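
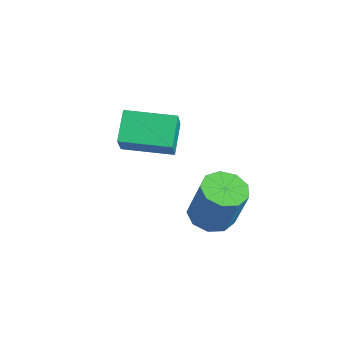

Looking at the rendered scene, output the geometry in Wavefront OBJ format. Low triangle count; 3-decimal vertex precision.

v -4.801 -2.601 2.612
v -3.941 -3.081 3.743
v -3.867 -1.16 2.515
v -3.008 -1.64 3.646
v -4.052 -3.14 1.814
v -3.193 -3.62 2.945
v -3.119 -1.699 1.717
v -2.259 -2.179 2.848
v -0.936 -1.483 0.361
v -0.307 -1.906 0.175
v 0.284 -1.74 1.793
v -0.344 -1.317 1.979
v -0.212 -1.389 0.087
v 0.38 -1.223 1.704
v -0.454 -0.916 0.127
v 0.137 -0.75 1.744
v -0.922 -0.708 0.277
v -0.331 -0.542 1.894
v -1.397 -0.863 0.466
v -0.805 -0.697 2.084
v -1.655 -1.308 0.606
v -1.064 -1.142 2.224
v -1.577 -1.835 0.632
v -0.986 -1.669 2.249
v -1.199 -2.197 0.531
v -0.607 -2.031 2.148
v -0.697 -2.226 0.35
v -0.106 -2.06 1.968
f 2 4 1
f 5 2 1
f 1 4 3
f 3 5 1
f 2 8 4
f 6 2 5
f 6 8 2
f 4 8 3
f 7 5 3
f 3 8 7
f 7 6 5
f 8 6 7
f 10 9 13
f 10 13 11
f 11 13 14
f 11 14 12
f 13 9 15
f 13 15 14
f 14 15 16
f 14 16 12
f 15 9 17
f 15 17 16
f 16 17 18
f 16 18 12
f 17 9 19
f 17 19 18
f 18 19 20
f 18 20 12
f 19 9 21
f 19 21 20
f 20 21 22
f 20 22 12
f 21 9 23
f 21 23 22
f 22 23 24
f 22 24 12
f 23 9 25
f 23 25 24
f 24 25 26
f 24 26 12
f 25 9 27
f 25 27 26
f 26 27 28
f 26 28 12
f 27 9 10
f 27 10 28
f 28 10 11
f 28 11 12



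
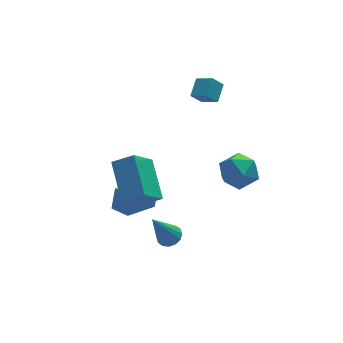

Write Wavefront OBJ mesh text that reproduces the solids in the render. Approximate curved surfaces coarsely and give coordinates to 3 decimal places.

v -3.266 -2.718 2.082
v -3.134 -0.872 3.136
v -2.224 -2.065 0.808
v -2.092 -0.219 1.863
v -2.348 -3.101 2.637
v -2.216 -1.255 3.692
v -1.306 -2.448 1.364
v -1.174 -0.602 2.418
v 3.333 0.411 0.521
v 3.998 -0.08 -0.146
v 2.102 -0.72 0.126
v 2.767 -1.211 -0.541
v 2.933 -1.26 0.507
v 3.694 -0.561 0.751
v 2.406 -0.239 -0.771
v 3.167 0.46 -0.527
v 3.425 -0.482 -0.944
v 3.751 -1.113 -0.155
v 2.349 0.313 0.135
v 2.675 -0.318 0.924
v -1.058 -2.6 -1.36
v -0.633 -2.247 -1.102
v -1.942 -2.88 0.48
v -0.865 -2.049 -1.183
v -1.149 -1.998 -1.312
v -1.409 -2.109 -1.453
v -1.574 -2.351 -1.57
v -1.602 -2.66 -1.63
v -1.483 -2.953 -1.618
v -1.251 -3.151 -1.537
v -0.967 -3.201 -1.408
v -0.708 -3.09 -1.266
v -0.542 -2.848 -1.15
v -0.515 -2.539 -1.089
v -2.056 0.377 -2.486
v -1.763 0.708 -1.36
v -2.564 1.241 -2.608
v -2.272 1.573 -1.482
v -0.488 1.207 -3.138
v -0.196 1.539 -2.012
v -0.997 2.072 -3.26
v -0.704 2.403 -2.134
v 2.133 3.687 2.258
v 2.682 4.433 2.754
v 2.694 3.698 1.62
v 3.243 4.444 2.115
v 2.677 2.976 2.725
v 3.226 3.722 3.22
v 3.238 2.987 2.086
v 3.787 3.733 2.582
f 2 4 1
f 5 2 1
f 1 4 3
f 3 5 1
f 2 8 4
f 6 2 5
f 6 8 2
f 4 8 3
f 7 5 3
f 3 8 7
f 7 6 5
f 8 6 7
f 9 20 14
f 9 14 10
f 9 10 16
f 9 16 19
f 9 19 20
f 10 14 18
f 14 20 13
f 20 19 11
f 19 16 15
f 16 10 17
f 12 18 13
f 12 13 11
f 12 11 15
f 12 15 17
f 12 17 18
f 13 18 14
f 11 13 20
f 15 11 19
f 17 15 16
f 18 17 10
f 22 21 24
f 22 24 23
f 24 21 25
f 24 25 23
f 25 21 26
f 25 26 23
f 26 21 27
f 26 27 23
f 27 21 28
f 27 28 23
f 28 21 29
f 28 29 23
f 29 21 30
f 29 30 23
f 30 21 31
f 30 31 23
f 31 21 32
f 31 32 23
f 32 21 33
f 32 33 23
f 33 21 34
f 33 34 23
f 34 21 22
f 34 22 23
f 36 38 35
f 39 36 35
f 35 38 37
f 37 39 35
f 36 42 38
f 40 36 39
f 40 42 36
f 38 42 37
f 41 39 37
f 37 42 41
f 41 40 39
f 42 40 41
f 44 46 43
f 47 44 43
f 43 46 45
f 45 47 43
f 44 50 46
f 48 44 47
f 48 50 44
f 46 50 45
f 49 47 45
f 45 50 49
f 49 48 47
f 50 48 49



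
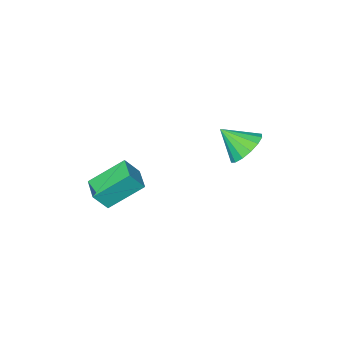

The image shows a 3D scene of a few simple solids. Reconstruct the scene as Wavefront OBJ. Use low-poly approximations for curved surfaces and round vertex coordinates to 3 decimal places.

v -3.509 2.324 2.912
v -2.978 1.904 2.123
v -2.751 1.336 3.948
v -2.675 2.315 2.292
v -2.594 2.728 2.628
v -2.76 3.033 3.039
v -3.125 3.148 3.417
v -3.594 3.042 3.659
v -4.04 2.744 3.702
v -4.344 2.333 3.532
v -4.424 1.92 3.197
v -4.259 1.615 2.785
v -3.893 1.5 2.407
v -3.424 1.606 2.165
v 0.403 -0.448 1.264
v 1.04 -0.694 2.19
v 0.907 0.728 1.23
v 1.544 0.482 2.156
v 1.936 -1.142 0.024
v 2.573 -1.388 0.95
v 2.44 0.034 -0.01
v 3.077 -0.212 0.916
f 2 1 4
f 2 4 3
f 4 1 5
f 4 5 3
f 5 1 6
f 5 6 3
f 6 1 7
f 6 7 3
f 7 1 8
f 7 8 3
f 8 1 9
f 8 9 3
f 9 1 10
f 9 10 3
f 10 1 11
f 10 11 3
f 11 1 12
f 11 12 3
f 12 1 13
f 12 13 3
f 13 1 14
f 13 14 3
f 14 1 2
f 14 2 3
f 16 18 15
f 19 16 15
f 15 18 17
f 17 19 15
f 16 22 18
f 20 16 19
f 20 22 16
f 18 22 17
f 21 19 17
f 17 22 21
f 21 20 19
f 22 20 21



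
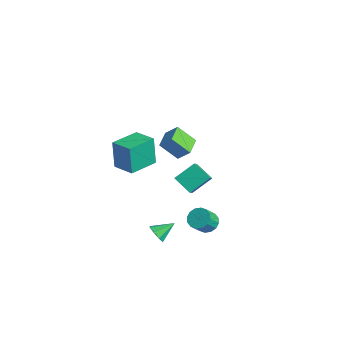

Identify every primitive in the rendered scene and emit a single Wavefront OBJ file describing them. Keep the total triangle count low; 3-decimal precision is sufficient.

v 2.535 -0.609 2.172
v 3.197 -1.141 2.839
v 2.631 0.504 2.965
v 3.292 -0.028 3.632
v 3.488 -0.232 1.528
v 4.149 -0.764 2.195
v 3.583 0.881 2.321
v 4.245 0.349 2.988
v 2.632 -1.922 -1.795
v 2.829 -1.644 -2.324
v 2.768 -0.898 -1.205
v 2.352 -1.613 -2.267
v 2.038 -1.764 -1.933
v 2.073 -2.007 -1.518
v 2.435 -2.201 -1.266
v 2.913 -2.231 -1.323
v 3.226 -2.08 -1.657
v 3.192 -1.837 -2.072
v -3.514 -1.2 -0.735
v -3.761 -1.181 1.108
v -4.014 0.558 -0.82
v -4.261 0.578 1.023
v -2.199 -0.818 -0.563
v -2.446 -0.798 1.28
v -2.699 0.941 -0.648
v -2.946 0.96 1.195
v -4.803 2.699 -0.146
v -4.221 3.163 0.58
v -4.173 3.531 -1.182
v -3.591 3.995 -0.456
v -3.909 1.825 -0.304
v -3.327 2.289 0.422
v -3.279 2.657 -1.34
v -2.697 3.121 -0.614
v 2.778 1.079 -1.916
v 3.167 0.711 -2.35
v 3.431 0.033 -1.539
v 3.042 0.401 -1.104
v 3.387 0.958 -2.216
v 3.652 0.279 -1.405
v 3.444 1.237 -2.001
v 3.709 0.559 -1.19
v 3.322 1.474 -1.763
v 3.587 0.796 -0.952
v 3.055 1.605 -1.566
v 3.32 0.927 -0.755
v 2.713 1.596 -1.463
v 2.978 0.917 -0.651
v 2.389 1.447 -1.481
v 2.653 0.769 -0.67
v 2.168 1.201 -1.615
v 2.433 0.522 -0.804
v 2.111 0.921 -1.83
v 2.376 0.243 -1.019
v 2.233 0.684 -2.068
v 2.498 0.006 -1.257
v 2.5 0.553 -2.265
v 2.765 -0.125 -1.454
v 2.842 0.563 -2.369
v 3.107 -0.116 -1.557
f 2 4 1
f 5 2 1
f 1 4 3
f 3 5 1
f 2 8 4
f 6 2 5
f 6 8 2
f 4 8 3
f 7 5 3
f 3 8 7
f 7 6 5
f 8 6 7
f 10 9 12
f 10 12 11
f 12 9 13
f 12 13 11
f 13 9 14
f 13 14 11
f 14 9 15
f 14 15 11
f 15 9 16
f 15 16 11
f 16 9 17
f 16 17 11
f 17 9 18
f 17 18 11
f 18 9 10
f 18 10 11
f 20 22 19
f 23 20 19
f 19 22 21
f 21 23 19
f 20 26 22
f 24 20 23
f 24 26 20
f 22 26 21
f 25 23 21
f 21 26 25
f 25 24 23
f 26 24 25
f 28 30 27
f 31 28 27
f 27 30 29
f 29 31 27
f 28 34 30
f 32 28 31
f 32 34 28
f 30 34 29
f 33 31 29
f 29 34 33
f 33 32 31
f 34 32 33
f 36 35 39
f 36 39 37
f 37 39 40
f 37 40 38
f 39 35 41
f 39 41 40
f 40 41 42
f 40 42 38
f 41 35 43
f 41 43 42
f 42 43 44
f 42 44 38
f 43 35 45
f 43 45 44
f 44 45 46
f 44 46 38
f 45 35 47
f 45 47 46
f 46 47 48
f 46 48 38
f 47 35 49
f 47 49 48
f 48 49 50
f 48 50 38
f 49 35 51
f 49 51 50
f 50 51 52
f 50 52 38
f 51 35 53
f 51 53 52
f 52 53 54
f 52 54 38
f 53 35 55
f 53 55 54
f 54 55 56
f 54 56 38
f 55 35 57
f 55 57 56
f 56 57 58
f 56 58 38
f 57 35 59
f 57 59 58
f 58 59 60
f 58 60 38
f 59 35 36
f 59 36 60
f 60 36 37
f 60 37 38



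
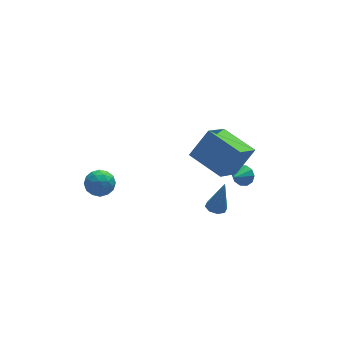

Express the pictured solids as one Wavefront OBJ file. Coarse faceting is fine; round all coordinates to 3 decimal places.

v 0.381 -2.36 0.607
v 1.471 -2.066 1.957
v 1.581 -1.27 -0.598
v 2.671 -0.976 0.752
v 1.429 -4.044 0.128
v 2.519 -3.75 1.478
v 2.629 -2.954 -1.077
v 3.719 -2.66 0.273
v -3.881 1.406 -3.459
v -3.09 1.666 -3.634
v -3.53 0.114 -3.786
v -2.739 0.374 -3.961
v -3.018 0.375 -3.157
v -3.235 1.173 -2.955
v -3.385 0.607 -4.465
v -3.602 1.405 -4.263
v -2.783 1.172 -4.257
v -2.556 1.029 -3.448
v -4.064 0.751 -3.972
v -3.837 0.608 -3.163
v -3.516 1.649 -3.518
v -3.104 0.131 -3.902
v -3.268 0.131 -3.429
v -2.803 0.284 -3.533
v -3.602 1.36 -3.118
v -3.137 1.513 -3.222
v -3.095 0.754 -2.941
v -3.483 0.267 -4.198
v -3.018 0.42 -4.302
v -3.817 1.496 -3.887
v -3.352 1.649 -3.991
v -3.525 1.026 -4.479
v -2.871 1.512 -3.987
v -2.664 0.752 -4.179
v -3.044 0.889 -4.475
v -3.172 1.358 -4.356
v -2.737 1.427 -3.512
v -2.531 0.668 -3.704
v -2.695 0.669 -3.231
v -2.823 1.138 -3.112
v -2.557 1.137 -3.877
v -4.089 1.112 -3.716
v -3.883 0.353 -3.908
v -3.797 0.642 -4.308
v -3.925 1.111 -4.189
v -3.956 1.028 -3.241
v -3.749 0.268 -3.433
v -3.448 0.422 -3.064
v -3.576 0.891 -2.945
v -4.063 0.643 -3.543
v 1.957 -1.995 -4.621
v 2.263 -2.483 -4.691
v 2.423 -1.965 -2.799
v 2.507 -2.118 -4.759
v 2.429 -1.682 -4.746
v 2.075 -1.428 -4.66
v 1.652 -1.507 -4.551
v 1.408 -1.872 -4.482
v 1.486 -2.309 -4.495
v 1.84 -2.562 -4.581
v 3.815 -0.84 -3.623
v 4.253 -0.932 -3.165
v 3.085 -1.4 -3.037
v 4.06 -0.596 -3.084
v 3.774 -0.354 -3.209
v 3.503 -0.297 -3.492
v 3.352 -0.448 -3.825
v 3.377 -0.749 -4.081
v 3.57 -1.084 -4.161
v 3.856 -1.327 -4.036
v 4.127 -1.384 -3.753
v 4.278 -1.233 -3.421
f 2 4 1
f 5 2 1
f 1 4 3
f 3 5 1
f 2 8 4
f 6 2 5
f 6 8 2
f 4 8 3
f 7 5 3
f 3 8 7
f 7 6 5
f 8 6 7
f 9 46 25
f 46 20 49
f 25 49 14
f 46 49 25
f 9 25 21
f 25 14 26
f 21 26 10
f 25 26 21
f 9 21 30
f 21 10 31
f 30 31 16
f 21 31 30
f 9 30 42
f 30 16 45
f 42 45 19
f 30 45 42
f 9 42 46
f 42 19 50
f 46 50 20
f 42 50 46
f 10 26 37
f 26 14 40
f 37 40 18
f 26 40 37
f 14 49 27
f 49 20 48
f 27 48 13
f 49 48 27
f 20 50 47
f 50 19 43
f 47 43 11
f 50 43 47
f 19 45 44
f 45 16 32
f 44 32 15
f 45 32 44
f 16 31 36
f 31 10 33
f 36 33 17
f 31 33 36
f 12 38 24
f 38 18 39
f 24 39 13
f 38 39 24
f 12 24 22
f 24 13 23
f 22 23 11
f 24 23 22
f 12 22 29
f 22 11 28
f 29 28 15
f 22 28 29
f 12 29 34
f 29 15 35
f 34 35 17
f 29 35 34
f 12 34 38
f 34 17 41
f 38 41 18
f 34 41 38
f 13 39 27
f 39 18 40
f 27 40 14
f 39 40 27
f 11 23 47
f 23 13 48
f 47 48 20
f 23 48 47
f 15 28 44
f 28 11 43
f 44 43 19
f 28 43 44
f 17 35 36
f 35 15 32
f 36 32 16
f 35 32 36
f 18 41 37
f 41 17 33
f 37 33 10
f 41 33 37
f 52 51 54
f 52 54 53
f 54 51 55
f 54 55 53
f 55 51 56
f 55 56 53
f 56 51 57
f 56 57 53
f 57 51 58
f 57 58 53
f 58 51 59
f 58 59 53
f 59 51 60
f 59 60 53
f 60 51 52
f 60 52 53
f 62 61 64
f 62 64 63
f 64 61 65
f 64 65 63
f 65 61 66
f 65 66 63
f 66 61 67
f 66 67 63
f 67 61 68
f 67 68 63
f 68 61 69
f 68 69 63
f 69 61 70
f 69 70 63
f 70 61 71
f 70 71 63
f 71 61 72
f 71 72 63
f 72 61 62
f 72 62 63



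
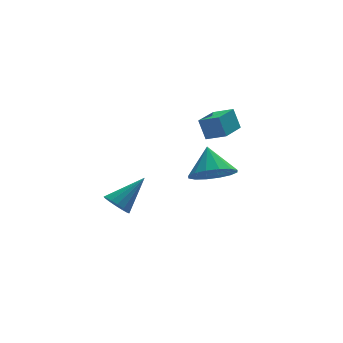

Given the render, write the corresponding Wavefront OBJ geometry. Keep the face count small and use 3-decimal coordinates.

v -0.916 -0.42 2.084
v -1.104 -0.088 2.997
v 0.077 0.542 1.938
v -0.111 0.874 2.852
v -0.289 -1.014 2.428
v -0.477 -0.682 3.342
v 0.704 -0.052 2.283
v 0.516 0.28 3.196
v -3.593 2.789 -2.864
v -3.255 3.089 -3.372
v -2.227 3.191 -1.716
v -3.45 3.345 -3.229
v -3.684 3.451 -2.988
v -3.893 3.381 -2.714
v -4.022 3.151 -2.48
v -4.036 2.825 -2.35
v -3.932 2.489 -2.357
v -3.736 2.233 -2.5
v -3.503 2.127 -2.74
v -3.293 2.197 -3.014
v -3.164 2.427 -3.248
v -3.15 2.753 -3.379
v -0.777 -0.866 0.309
v 0.23 -0.937 0.266
v -0.663 0.086 1.371
v 0.107 -0.552 -0.066
v -0.252 -0.251 -0.297
v -0.752 -0.115 -0.366
v -1.259 -0.18 -0.254
v -1.636 -0.428 0.009
v -1.783 -0.794 0.353
v -1.661 -1.179 0.684
v -1.301 -1.48 0.916
v -0.801 -1.616 0.984
v -0.294 -1.552 0.872
v 0.083 -1.303 0.609
f 2 4 1
f 5 2 1
f 1 4 3
f 3 5 1
f 2 8 4
f 6 2 5
f 6 8 2
f 4 8 3
f 7 5 3
f 3 8 7
f 7 6 5
f 8 6 7
f 10 9 12
f 10 12 11
f 12 9 13
f 12 13 11
f 13 9 14
f 13 14 11
f 14 9 15
f 14 15 11
f 15 9 16
f 15 16 11
f 16 9 17
f 16 17 11
f 17 9 18
f 17 18 11
f 18 9 19
f 18 19 11
f 19 9 20
f 19 20 11
f 20 9 21
f 20 21 11
f 21 9 22
f 21 22 11
f 22 9 10
f 22 10 11
f 24 23 26
f 24 26 25
f 26 23 27
f 26 27 25
f 27 23 28
f 27 28 25
f 28 23 29
f 28 29 25
f 29 23 30
f 29 30 25
f 30 23 31
f 30 31 25
f 31 23 32
f 31 32 25
f 32 23 33
f 32 33 25
f 33 23 34
f 33 34 25
f 34 23 35
f 34 35 25
f 35 23 36
f 35 36 25
f 36 23 24
f 36 24 25



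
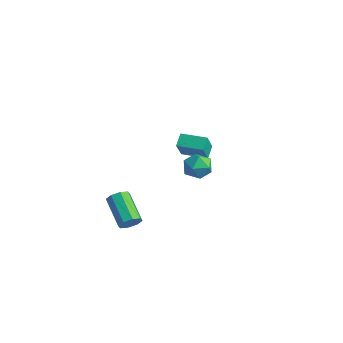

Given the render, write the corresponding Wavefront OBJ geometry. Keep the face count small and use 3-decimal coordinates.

v 3.162 -0.55 2.979
v 3.747 -0.489 3.652
v 3.413 -1.971 2.888
v 3.998 -1.91 3.561
v 3.125 -1.793 3.716
v 2.97 -0.915 3.771
v 4.19 -1.545 2.769
v 4.035 -0.667 2.824
v 4.382 -1.104 3.522
v 3.724 -1.258 4.107
v 3.436 -1.202 2.433
v 2.778 -1.356 3.018
v -2.848 2.741 -0.785
v -2.313 1.955 0.514
v -3.255 3.371 -0.236
v -2.72 2.585 1.063
v -1.52 3.615 -0.803
v -0.985 2.829 0.496
v -1.927 4.245 -0.254
v -1.392 3.459 1.045
v 1.594 -4.184 -1.089
v 1.964 -3.783 -0.667
v 0.317 -3.375 0.391
v -0.054 -3.776 -0.031
v 1.766 -3.516 -1.078
v 0.119 -3.108 -0.019
v 1.467 -3.64 -1.495
v -0.18 -3.233 -0.437
v 1.242 -4.083 -1.675
v -0.405 -3.675 -0.616
v 1.223 -4.585 -1.511
v -0.424 -4.177 -0.453
v 1.421 -4.852 -1.101
v -0.226 -4.444 -0.042
v 1.72 -4.727 -0.683
v 0.073 -4.32 0.375
v 1.945 -4.285 -0.504
v 0.298 -3.877 0.555
f 1 12 6
f 1 6 2
f 1 2 8
f 1 8 11
f 1 11 12
f 2 6 10
f 6 12 5
f 12 11 3
f 11 8 7
f 8 2 9
f 4 10 5
f 4 5 3
f 4 3 7
f 4 7 9
f 4 9 10
f 5 10 6
f 3 5 12
f 7 3 11
f 9 7 8
f 10 9 2
f 14 16 13
f 17 14 13
f 13 16 15
f 15 17 13
f 14 20 16
f 18 14 17
f 18 20 14
f 16 20 15
f 19 17 15
f 15 20 19
f 19 18 17
f 20 18 19
f 22 21 25
f 22 25 23
f 23 25 26
f 23 26 24
f 25 21 27
f 25 27 26
f 26 27 28
f 26 28 24
f 27 21 29
f 27 29 28
f 28 29 30
f 28 30 24
f 29 21 31
f 29 31 30
f 30 31 32
f 30 32 24
f 31 21 33
f 31 33 32
f 32 33 34
f 32 34 24
f 33 21 35
f 33 35 34
f 34 35 36
f 34 36 24
f 35 21 37
f 35 37 36
f 36 37 38
f 36 38 24
f 37 21 22
f 37 22 38
f 38 22 23
f 38 23 24



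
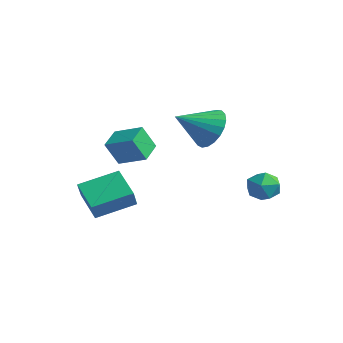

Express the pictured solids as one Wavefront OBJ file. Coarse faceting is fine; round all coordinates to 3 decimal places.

v -5.16 -1.657 -3.428
v -4.512 0.032 -2.848
v -3.754 -1.939 -4.181
v -3.105 -0.25 -3.601
v -4.775 -2.11 -2.539
v -4.126 -0.421 -1.959
v -3.368 -2.392 -3.292
v -2.72 -0.703 -2.712
v -4.061 0.037 -0.854
v -4.285 -0.505 0.295
v -2.888 0.597 -0.361
v -3.112 0.054 0.788
v -3.468 -0.914 -1.188
v -3.692 -1.457 -0.039
v -2.295 -0.355 -0.695
v -2.519 -0.897 0.454
v -1.12 2.073 0.833
v -0.252 1.57 0.461
v -1.6 0.587 1.727
v -0.101 1.748 0.84
v -0.125 1.983 1.217
v -0.322 2.233 1.528
v -0.656 2.456 1.719
v -1.071 2.612 1.756
v -1.494 2.676 1.635
v -1.853 2.635 1.374
v -2.084 2.497 1.02
v -2.149 2.286 0.634
v -2.036 2.038 0.282
v -1.765 1.797 0.026
v -1.382 1.603 -0.091
v -0.953 1.49 -0.048
v -0.554 1.479 0.147
v 1.416 3.681 -2.445
v 1.75 3.373 -1.737
v 0.35 2.847 -2.303
v 0.684 2.539 -1.595
v 0.396 3.329 -1.615
v 1.054 3.845 -1.703
v 1.046 2.375 -2.337
v 1.704 2.891 -2.425
v 1.522 2.567 -1.67
v 1.12 3.156 -1.224
v 0.98 3.064 -2.816
v 0.578 3.653 -2.37
f 2 4 1
f 5 2 1
f 1 4 3
f 3 5 1
f 2 8 4
f 6 2 5
f 6 8 2
f 4 8 3
f 7 5 3
f 3 8 7
f 7 6 5
f 8 6 7
f 10 12 9
f 13 10 9
f 9 12 11
f 11 13 9
f 10 16 12
f 14 10 13
f 14 16 10
f 12 16 11
f 15 13 11
f 11 16 15
f 15 14 13
f 16 14 15
f 18 17 20
f 18 20 19
f 20 17 21
f 20 21 19
f 21 17 22
f 21 22 19
f 22 17 23
f 22 23 19
f 23 17 24
f 23 24 19
f 24 17 25
f 24 25 19
f 25 17 26
f 25 26 19
f 26 17 27
f 26 27 19
f 27 17 28
f 27 28 19
f 28 17 29
f 28 29 19
f 29 17 30
f 29 30 19
f 30 17 31
f 30 31 19
f 31 17 32
f 31 32 19
f 32 17 33
f 32 33 19
f 33 17 18
f 33 18 19
f 34 45 39
f 34 39 35
f 34 35 41
f 34 41 44
f 34 44 45
f 35 39 43
f 39 45 38
f 45 44 36
f 44 41 40
f 41 35 42
f 37 43 38
f 37 38 36
f 37 36 40
f 37 40 42
f 37 42 43
f 38 43 39
f 36 38 45
f 40 36 44
f 42 40 41
f 43 42 35



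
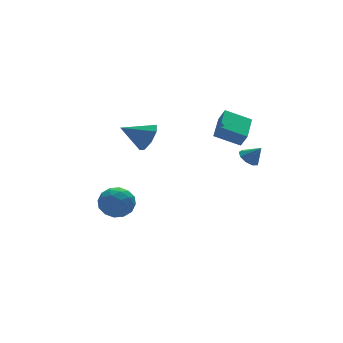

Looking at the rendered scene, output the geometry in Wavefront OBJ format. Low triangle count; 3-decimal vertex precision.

v 3.386 -3.094 1.845
v 3.669 -3.534 1.441
v 3.874 -3.526 2.655
v 3.93 -3.167 1.478
v 3.937 -2.767 1.687
v 3.686 -2.52 1.969
v 3.295 -2.542 2.193
v 2.946 -2.822 2.254
v 2.803 -3.23 2.123
v 2.933 -3.574 1.862
v 3.275 -3.694 1.593
v 0.498 2.86 1.406
v 1.044 3.514 1.929
v -0.918 3.38 2.234
v 0.773 3.812 1.278
v 0.341 3.553 0.702
v 0 2.887 0.539
v -0.049 2.205 0.883
v 0.222 1.907 1.534
v 0.654 2.167 2.11
v 0.995 2.832 2.273
v -2.443 3.127 -2.911
v -1.575 3.408 -2.29
v -1.385 2.112 -3.93
v -0.517 2.393 -3.309
v -1.309 1.747 -2.891
v -1.963 2.375 -2.261
v -0.997 3.145 -3.959
v -1.651 3.773 -3.329
v -0.681 3.419 -2.937
v -0.874 2.555 -2.277
v -2.086 2.965 -3.943
v -2.279 2.101 -3.283
v -2.102 3.357 -2.511
v -0.858 2.163 -3.709
v -1.324 1.784 -3.463
v -0.813 1.949 -3.098
v -2.33 2.75 -2.494
v -1.82 2.915 -2.129
v -1.664 1.939 -2.482
v -1.14 2.605 -4.091
v -0.63 2.77 -3.726
v -2.147 3.571 -3.122
v -1.636 3.736 -2.757
v -1.296 3.581 -3.738
v -1.066 3.529 -2.526
v -0.444 2.931 -3.125
v -0.726 3.374 -3.507
v -1.111 3.743 -3.137
v -1.18 3.021 -2.138
v -0.558 2.424 -2.737
v -1.024 2.045 -2.492
v -1.408 2.414 -2.121
v -0.654 3.027 -2.519
v -2.402 3.096 -3.483
v -1.78 2.499 -4.082
v -1.552 3.106 -4.099
v -1.936 3.475 -3.728
v -2.516 2.589 -3.095
v -1.894 1.991 -3.694
v -1.849 1.777 -3.083
v -2.234 2.146 -2.713
v -2.306 2.493 -3.701
v 1.548 -2.618 3.653
v 1.739 -2.96 4.396
v 2.63 -1.157 4.049
v 2.821 -1.5 4.791
v 2.759 -3.34 3.009
v 2.95 -3.683 3.751
v 3.841 -1.88 3.404
v 4.032 -2.222 4.147
f 2 1 4
f 2 4 3
f 4 1 5
f 4 5 3
f 5 1 6
f 5 6 3
f 6 1 7
f 6 7 3
f 7 1 8
f 7 8 3
f 8 1 9
f 8 9 3
f 9 1 10
f 9 10 3
f 10 1 11
f 10 11 3
f 11 1 2
f 11 2 3
f 13 12 15
f 13 15 14
f 15 12 16
f 15 16 14
f 16 12 17
f 16 17 14
f 17 12 18
f 17 18 14
f 18 12 19
f 18 19 14
f 19 12 20
f 19 20 14
f 20 12 21
f 20 21 14
f 21 12 13
f 21 13 14
f 22 59 38
f 59 33 62
f 38 62 27
f 59 62 38
f 22 38 34
f 38 27 39
f 34 39 23
f 38 39 34
f 22 34 43
f 34 23 44
f 43 44 29
f 34 44 43
f 22 43 55
f 43 29 58
f 55 58 32
f 43 58 55
f 22 55 59
f 55 32 63
f 59 63 33
f 55 63 59
f 23 39 50
f 39 27 53
f 50 53 31
f 39 53 50
f 27 62 40
f 62 33 61
f 40 61 26
f 62 61 40
f 33 63 60
f 63 32 56
f 60 56 24
f 63 56 60
f 32 58 57
f 58 29 45
f 57 45 28
f 58 45 57
f 29 44 49
f 44 23 46
f 49 46 30
f 44 46 49
f 25 51 37
f 51 31 52
f 37 52 26
f 51 52 37
f 25 37 35
f 37 26 36
f 35 36 24
f 37 36 35
f 25 35 42
f 35 24 41
f 42 41 28
f 35 41 42
f 25 42 47
f 42 28 48
f 47 48 30
f 42 48 47
f 25 47 51
f 47 30 54
f 51 54 31
f 47 54 51
f 26 52 40
f 52 31 53
f 40 53 27
f 52 53 40
f 24 36 60
f 36 26 61
f 60 61 33
f 36 61 60
f 28 41 57
f 41 24 56
f 57 56 32
f 41 56 57
f 30 48 49
f 48 28 45
f 49 45 29
f 48 45 49
f 31 54 50
f 54 30 46
f 50 46 23
f 54 46 50
f 65 67 64
f 68 65 64
f 64 67 66
f 66 68 64
f 65 71 67
f 69 65 68
f 69 71 65
f 67 71 66
f 70 68 66
f 66 71 70
f 70 69 68
f 71 69 70



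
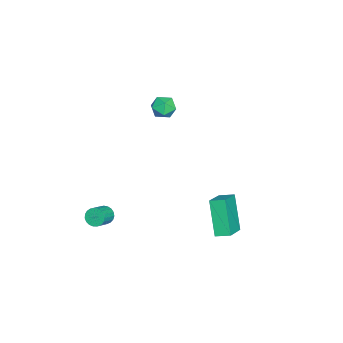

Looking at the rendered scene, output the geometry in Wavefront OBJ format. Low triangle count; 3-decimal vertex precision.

v -4.202 -0.114 -0.415
v -3.534 -0.231 -0.776
v -3.906 -0.989 0.416
v -3.238 -1.106 0.055
v -3.359 -0.45 0.434
v -3.542 0.091 -0.079
v -3.898 -1.311 -0.281
v -4.081 -0.77 -0.794
v -3.347 -0.971 -0.693
v -3.014 -0.439 -0.251
v -4.426 -0.781 -0.109
v -4.093 -0.249 0.333
v 2.669 -2.211 -3.801
v 2.948 -2.234 -4.274
v 3.81 -2.492 -3.752
v 3.531 -2.469 -3.279
v 2.977 -2.016 -4.213
v 3.839 -2.273 -3.691
v 2.952 -1.831 -4.08
v 3.814 -2.089 -3.559
v 2.878 -1.712 -3.899
v 3.74 -1.97 -3.378
v 2.768 -1.679 -3.701
v 3.63 -1.937 -3.18
v 2.641 -1.739 -3.521
v 3.503 -1.996 -2.999
v 2.519 -1.88 -3.388
v 3.381 -2.137 -2.867
v 2.422 -2.078 -3.327
v 3.285 -2.336 -2.806
v 2.369 -2.299 -3.348
v 3.231 -2.557 -2.827
v 2.367 -2.506 -3.447
v 3.229 -2.763 -2.926
v 2.418 -2.661 -3.608
v 3.28 -2.918 -3.086
v 2.512 -2.738 -3.801
v 3.374 -2.996 -3.28
v 2.633 -2.725 -3.995
v 3.495 -2.982 -3.473
v 2.76 -2.622 -4.155
v 3.622 -2.88 -3.633
v 2.872 -2.449 -4.253
v 3.734 -2.706 -3.732
v 2.57 3.8 -3.991
v 1.559 3.315 -2.216
v 2.576 4.58 -3.774
v 1.566 4.095 -1.998
v 3.954 3.585 -3.262
v 2.944 3.1 -1.486
v 3.961 4.365 -3.044
v 2.95 3.88 -1.269
f 1 12 6
f 1 6 2
f 1 2 8
f 1 8 11
f 1 11 12
f 2 6 10
f 6 12 5
f 12 11 3
f 11 8 7
f 8 2 9
f 4 10 5
f 4 5 3
f 4 3 7
f 4 7 9
f 4 9 10
f 5 10 6
f 3 5 12
f 7 3 11
f 9 7 8
f 10 9 2
f 14 13 17
f 14 17 15
f 15 17 18
f 15 18 16
f 17 13 19
f 17 19 18
f 18 19 20
f 18 20 16
f 19 13 21
f 19 21 20
f 20 21 22
f 20 22 16
f 21 13 23
f 21 23 22
f 22 23 24
f 22 24 16
f 23 13 25
f 23 25 24
f 24 25 26
f 24 26 16
f 25 13 27
f 25 27 26
f 26 27 28
f 26 28 16
f 27 13 29
f 27 29 28
f 28 29 30
f 28 30 16
f 29 13 31
f 29 31 30
f 30 31 32
f 30 32 16
f 31 13 33
f 31 33 32
f 32 33 34
f 32 34 16
f 33 13 35
f 33 35 34
f 34 35 36
f 34 36 16
f 35 13 37
f 35 37 36
f 36 37 38
f 36 38 16
f 37 13 39
f 37 39 38
f 38 39 40
f 38 40 16
f 39 13 41
f 39 41 40
f 40 41 42
f 40 42 16
f 41 13 43
f 41 43 42
f 42 43 44
f 42 44 16
f 43 13 14
f 43 14 44
f 44 14 15
f 44 15 16
f 46 48 45
f 49 46 45
f 45 48 47
f 47 49 45
f 46 52 48
f 50 46 49
f 50 52 46
f 48 52 47
f 51 49 47
f 47 52 51
f 51 50 49
f 52 50 51



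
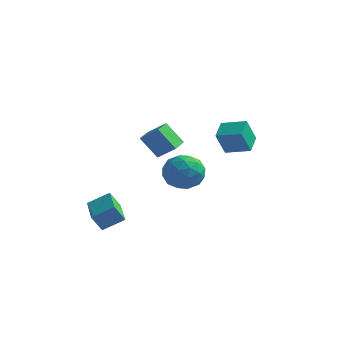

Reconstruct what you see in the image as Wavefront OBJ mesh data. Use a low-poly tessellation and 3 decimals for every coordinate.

v -2.281 -3.564 -1.823
v -2.641 -3.927 -0.963
v -3.582 -1.959 -1.69
v -3.941 -2.322 -0.83
v -1.419 -2.918 -1.19
v -1.778 -3.281 -0.33
v -2.719 -1.313 -1.057
v -3.079 -1.676 -0.197
v 2.081 0.258 2.774
v 1.918 -0.363 3.995
v 1.8 1.267 3.249
v 1.637 0.646 4.471
v 3.323 0.474 3.049
v 3.16 -0.147 4.271
v 3.042 1.483 3.525
v 2.879 0.862 4.746
v 0.212 -0.419 2.235
v 0.972 -0.206 1.478
v 0.428 -2.154 1.962
v 1.188 -1.941 1.205
v 1.394 -1.736 2.259
v 1.261 -0.664 2.428
v 0.139 -1.696 1.012
v 0.006 -0.624 1.181
v 0.927 -0.995 0.722
v 1.702 -1.02 1.493
v -0.302 -1.34 1.947
v 0.473 -1.365 2.718
v 0.573 -0.16 1.88
v 0.827 -2.2 1.56
v 0.948 -2.079 2.18
v 1.395 -1.954 1.734
v 0.743 -0.429 2.439
v 1.189 -0.304 1.993
v 1.437 -1.203 2.453
v 0.211 -2.056 1.447
v 0.657 -1.931 1.001
v 0.005 -0.406 1.706
v 0.452 -0.281 1.26
v -0.037 -1.157 0.987
v 0.993 -0.499 0.991
v 1.12 -1.518 0.831
v 0.504 -1.375 0.717
v 0.425 -0.745 0.816
v 1.449 -0.513 1.444
v 1.576 -1.533 1.284
v 1.697 -1.412 1.903
v 1.618 -0.782 2.002
v 1.422 -0.977 1
v -0.176 -0.827 2.156
v -0.049 -1.847 1.996
v -0.218 -1.578 1.438
v -0.297 -0.948 1.537
v 0.28 -0.842 2.609
v 0.407 -1.861 2.449
v 0.975 -1.615 2.624
v 0.896 -0.985 2.723
v -0.022 -1.383 2.44
v -3.113 2.708 0.799
v -3.983 2.462 2.009
v -3.338 3.854 0.871
v -4.208 3.608 2.08
v -2.152 2.852 1.52
v -3.022 2.606 2.729
v -2.377 3.998 1.591
v -3.247 3.752 2.801
f 2 4 1
f 5 2 1
f 1 4 3
f 3 5 1
f 2 8 4
f 6 2 5
f 6 8 2
f 4 8 3
f 7 5 3
f 3 8 7
f 7 6 5
f 8 6 7
f 10 12 9
f 13 10 9
f 9 12 11
f 11 13 9
f 10 16 12
f 14 10 13
f 14 16 10
f 12 16 11
f 15 13 11
f 11 16 15
f 15 14 13
f 16 14 15
f 17 54 33
f 54 28 57
f 33 57 22
f 54 57 33
f 17 33 29
f 33 22 34
f 29 34 18
f 33 34 29
f 17 29 38
f 29 18 39
f 38 39 24
f 29 39 38
f 17 38 50
f 38 24 53
f 50 53 27
f 38 53 50
f 17 50 54
f 50 27 58
f 54 58 28
f 50 58 54
f 18 34 45
f 34 22 48
f 45 48 26
f 34 48 45
f 22 57 35
f 57 28 56
f 35 56 21
f 57 56 35
f 28 58 55
f 58 27 51
f 55 51 19
f 58 51 55
f 27 53 52
f 53 24 40
f 52 40 23
f 53 40 52
f 24 39 44
f 39 18 41
f 44 41 25
f 39 41 44
f 20 46 32
f 46 26 47
f 32 47 21
f 46 47 32
f 20 32 30
f 32 21 31
f 30 31 19
f 32 31 30
f 20 30 37
f 30 19 36
f 37 36 23
f 30 36 37
f 20 37 42
f 37 23 43
f 42 43 25
f 37 43 42
f 20 42 46
f 42 25 49
f 46 49 26
f 42 49 46
f 21 47 35
f 47 26 48
f 35 48 22
f 47 48 35
f 19 31 55
f 31 21 56
f 55 56 28
f 31 56 55
f 23 36 52
f 36 19 51
f 52 51 27
f 36 51 52
f 25 43 44
f 43 23 40
f 44 40 24
f 43 40 44
f 26 49 45
f 49 25 41
f 45 41 18
f 49 41 45
f 60 62 59
f 63 60 59
f 59 62 61
f 61 63 59
f 60 66 62
f 64 60 63
f 64 66 60
f 62 66 61
f 65 63 61
f 61 66 65
f 65 64 63
f 66 64 65



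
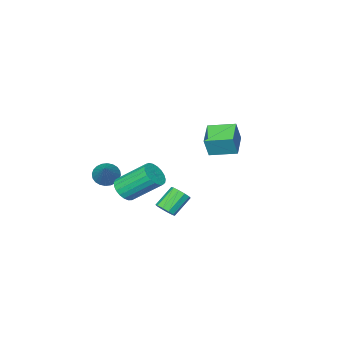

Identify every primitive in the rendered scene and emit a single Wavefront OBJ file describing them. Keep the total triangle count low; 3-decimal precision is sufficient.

v 2.993 0.295 -1.253
v 3.506 0.881 -1.479
v 2.559 2.25 -0.072
v 2.047 1.665 0.153
v 3.25 0.925 -1.694
v 2.303 2.295 -0.287
v 2.95 0.86 -1.832
v 2.003 2.23 -0.426
v 2.658 0.697 -1.871
v 1.711 2.067 -0.464
v 2.423 0.465 -1.803
v 1.476 1.835 -0.396
v 2.287 0.204 -1.64
v 1.341 1.574 -0.233
v 2.274 -0.042 -1.41
v 1.327 1.328 -0.003
v 2.384 -0.229 -1.153
v 1.438 1.141 0.254
v 2.6 -0.326 -0.913
v 1.654 1.044 0.494
v 2.884 -0.315 -0.732
v 1.938 1.054 0.675
v 3.187 -0.199 -0.642
v 2.24 1.171 0.765
v 3.456 0.002 -0.657
v 2.51 1.372 0.75
v 3.646 0.255 -0.775
v 2.699 1.625 0.632
v 3.722 0.514 -0.976
v 2.776 1.884 0.431
v 3.673 0.735 -1.225
v 2.726 2.105 0.182
v -5.269 0.339 -0.287
v -4.866 0.359 0.96
v -4.097 1.354 -0.682
v -3.694 1.373 0.565
v -4.286 -0.913 -0.585
v -3.883 -0.894 0.662
v -3.114 0.101 -0.98
v -2.711 0.121 0.267
v 1.158 -3.499 -2.457
v 1.722 -3.374 -2.996
v 2.182 -2.361 -1.123
v 1.532 -3.138 -3.052
v 1.285 -2.957 -3.017
v 1.019 -2.858 -2.897
v 0.774 -2.856 -2.71
v 0.588 -2.953 -2.485
v 0.488 -3.132 -2.255
v 0.49 -3.368 -2.056
v 0.594 -3.623 -1.918
v 0.784 -3.859 -1.862
v 1.031 -4.041 -1.897
v 1.297 -4.14 -2.017
v 1.542 -4.141 -2.204
v 1.728 -4.045 -2.429
v 1.828 -3.865 -2.659
v 1.826 -3.63 -2.858
v 3.097 3.68 -1.26
v 3.481 3.549 -0.818
v 2.426 3.569 0.103
v 2.043 3.7 -0.34
v 3.462 3.918 -0.848
v 2.407 3.938 0.073
v 3.304 4.196 -1.035
v 2.249 4.216 -0.114
v 3.067 4.277 -1.308
v 2.012 4.297 -0.388
v 2.841 4.13 -1.563
v 1.787 4.15 -0.643
v 2.714 3.811 -1.703
v 1.659 3.831 -0.782
v 2.733 3.442 -1.673
v 1.678 3.462 -0.752
v 2.891 3.164 -1.486
v 1.836 3.184 -0.565
v 3.128 3.083 -1.212
v 2.073 3.103 -0.292
v 3.353 3.23 -0.957
v 2.299 3.25 -0.037
f 2 1 5
f 2 5 3
f 3 5 6
f 3 6 4
f 5 1 7
f 5 7 6
f 6 7 8
f 6 8 4
f 7 1 9
f 7 9 8
f 8 9 10
f 8 10 4
f 9 1 11
f 9 11 10
f 10 11 12
f 10 12 4
f 11 1 13
f 11 13 12
f 12 13 14
f 12 14 4
f 13 1 15
f 13 15 14
f 14 15 16
f 14 16 4
f 15 1 17
f 15 17 16
f 16 17 18
f 16 18 4
f 17 1 19
f 17 19 18
f 18 19 20
f 18 20 4
f 19 1 21
f 19 21 20
f 20 21 22
f 20 22 4
f 21 1 23
f 21 23 22
f 22 23 24
f 22 24 4
f 23 1 25
f 23 25 24
f 24 25 26
f 24 26 4
f 25 1 27
f 25 27 26
f 26 27 28
f 26 28 4
f 27 1 29
f 27 29 28
f 28 29 30
f 28 30 4
f 29 1 31
f 29 31 30
f 30 31 32
f 30 32 4
f 31 1 2
f 31 2 32
f 32 2 3
f 32 3 4
f 34 36 33
f 37 34 33
f 33 36 35
f 35 37 33
f 34 40 36
f 38 34 37
f 38 40 34
f 36 40 35
f 39 37 35
f 35 40 39
f 39 38 37
f 40 38 39
f 42 41 44
f 42 44 43
f 44 41 45
f 44 45 43
f 45 41 46
f 45 46 43
f 46 41 47
f 46 47 43
f 47 41 48
f 47 48 43
f 48 41 49
f 48 49 43
f 49 41 50
f 49 50 43
f 50 41 51
f 50 51 43
f 51 41 52
f 51 52 43
f 52 41 53
f 52 53 43
f 53 41 54
f 53 54 43
f 54 41 55
f 54 55 43
f 55 41 56
f 55 56 43
f 56 41 57
f 56 57 43
f 57 41 58
f 57 58 43
f 58 41 42
f 58 42 43
f 60 59 63
f 60 63 61
f 61 63 64
f 61 64 62
f 63 59 65
f 63 65 64
f 64 65 66
f 64 66 62
f 65 59 67
f 65 67 66
f 66 67 68
f 66 68 62
f 67 59 69
f 67 69 68
f 68 69 70
f 68 70 62
f 69 59 71
f 69 71 70
f 70 71 72
f 70 72 62
f 71 59 73
f 71 73 72
f 72 73 74
f 72 74 62
f 73 59 75
f 73 75 74
f 74 75 76
f 74 76 62
f 75 59 77
f 75 77 76
f 76 77 78
f 76 78 62
f 77 59 79
f 77 79 78
f 78 79 80
f 78 80 62
f 79 59 60
f 79 60 80
f 80 60 61
f 80 61 62



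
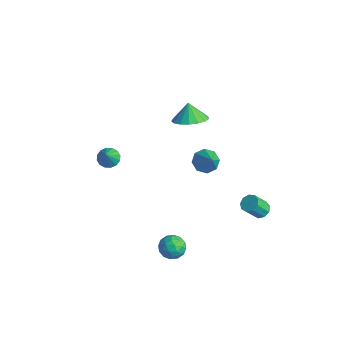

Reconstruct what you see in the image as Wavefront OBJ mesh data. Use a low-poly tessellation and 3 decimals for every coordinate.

v -1.705 3.169 0.917
v -0.799 3.003 1.356
v -2.155 3.371 1.923
v -0.797 3.482 1.261
v -1.003 3.889 1.087
v -1.369 4.131 0.874
v -1.813 4.153 0.671
v -2.232 3.949 0.525
v -2.53 3.567 0.468
v -2.639 3.093 0.514
v -2.534 2.637 0.653
v -2.239 2.303 0.852
v -1.822 2.167 1.066
v -1.378 2.261 1.246
v -1.009 2.563 1.351
v 3.363 -1.707 -2.157
v 4.128 -1.641 -2.172
v 3.432 -2.679 -2.928
v 4.197 -2.613 -2.943
v 3.844 -2.843 -2.302
v 3.801 -2.243 -1.825
v 3.759 -2.077 -3.275
v 3.716 -1.477 -2.798
v 4.372 -1.87 -2.863
v 4.425 -2.344 -2.261
v 3.135 -1.976 -2.839
v 3.188 -2.45 -2.237
v 3.739 -1.589 -2.097
v 3.821 -2.731 -3.003
v 3.613 -2.867 -2.626
v 4.062 -2.828 -2.635
v 3.547 -1.943 -1.893
v 3.997 -1.904 -1.902
v 3.83 -2.611 -1.978
v 3.563 -2.416 -3.198
v 4.013 -2.377 -3.207
v 3.498 -1.492 -2.465
v 3.947 -1.453 -2.474
v 3.73 -1.709 -3.122
v 4.333 -1.685 -2.511
v 4.373 -2.255 -2.965
v 4.116 -1.94 -3.16
v 4.091 -1.588 -2.88
v 4.363 -1.963 -2.158
v 4.404 -2.534 -2.611
v 4.196 -2.67 -2.234
v 4.171 -2.317 -1.954
v 4.507 -2.097 -2.564
v 3.156 -1.786 -2.489
v 3.197 -2.357 -2.942
v 3.389 -2.003 -3.146
v 3.364 -1.65 -2.866
v 3.187 -2.065 -2.135
v 3.227 -2.635 -2.589
v 3.469 -2.732 -2.22
v 3.444 -2.38 -1.94
v 3.053 -2.223 -2.536
v 2.623 0.861 2.03
v 3.168 1.15 1.622
v 3.597 0.519 3.09
v 2.928 1.532 1.965
v 2.509 1.52 2.346
v 2.157 1.122 2.542
v 2.077 0.571 2.438
v 2.317 0.19 2.095
v 2.736 0.201 1.714
v 3.088 0.599 1.518
v -3.758 -0.797 -1.762
v -3.488 -1.25 -2.141
v -3.162 -1.383 -0.638
v -3.263 -1 -2.13
v -3.171 -0.696 -2.021
v -3.236 -0.419 -1.841
v -3.441 -0.243 -1.641
v -3.731 -0.215 -1.473
v -4.028 -0.344 -1.382
v -4.253 -0.594 -1.393
v -4.346 -0.898 -1.502
v -4.28 -1.176 -1.682
v -4.075 -1.351 -1.882
v -3.785 -1.379 -2.051
v 3.244 4.165 -3.778
v 3.53 4.538 -3.455
v 3.401 3.808 -2.499
v 3.116 3.435 -2.822
v 3.148 4.618 -3.445
v 3.019 3.887 -2.489
v 2.812 4.486 -3.591
v 2.683 3.755 -2.635
v 2.678 4.204 -3.825
v 2.549 3.473 -2.869
v 2.809 3.904 -4.037
v 2.68 3.173 -3.08
v 3.144 3.726 -4.127
v 3.015 2.996 -3.171
v 3.526 3.754 -4.054
v 3.397 3.023 -3.098
v 3.776 3.974 -3.852
v 3.648 3.244 -2.896
v 3.778 4.284 -3.616
v 3.649 3.554 -2.659
f 2 1 4
f 2 4 3
f 4 1 5
f 4 5 3
f 5 1 6
f 5 6 3
f 6 1 7
f 6 7 3
f 7 1 8
f 7 8 3
f 8 1 9
f 8 9 3
f 9 1 10
f 9 10 3
f 10 1 11
f 10 11 3
f 11 1 12
f 11 12 3
f 12 1 13
f 12 13 3
f 13 1 14
f 13 14 3
f 14 1 15
f 14 15 3
f 15 1 2
f 15 2 3
f 16 53 32
f 53 27 56
f 32 56 21
f 53 56 32
f 16 32 28
f 32 21 33
f 28 33 17
f 32 33 28
f 16 28 37
f 28 17 38
f 37 38 23
f 28 38 37
f 16 37 49
f 37 23 52
f 49 52 26
f 37 52 49
f 16 49 53
f 49 26 57
f 53 57 27
f 49 57 53
f 17 33 44
f 33 21 47
f 44 47 25
f 33 47 44
f 21 56 34
f 56 27 55
f 34 55 20
f 56 55 34
f 27 57 54
f 57 26 50
f 54 50 18
f 57 50 54
f 26 52 51
f 52 23 39
f 51 39 22
f 52 39 51
f 23 38 43
f 38 17 40
f 43 40 24
f 38 40 43
f 19 45 31
f 45 25 46
f 31 46 20
f 45 46 31
f 19 31 29
f 31 20 30
f 29 30 18
f 31 30 29
f 19 29 36
f 29 18 35
f 36 35 22
f 29 35 36
f 19 36 41
f 36 22 42
f 41 42 24
f 36 42 41
f 19 41 45
f 41 24 48
f 45 48 25
f 41 48 45
f 20 46 34
f 46 25 47
f 34 47 21
f 46 47 34
f 18 30 54
f 30 20 55
f 54 55 27
f 30 55 54
f 22 35 51
f 35 18 50
f 51 50 26
f 35 50 51
f 24 42 43
f 42 22 39
f 43 39 23
f 42 39 43
f 25 48 44
f 48 24 40
f 44 40 17
f 48 40 44
f 59 58 61
f 59 61 60
f 61 58 62
f 61 62 60
f 62 58 63
f 62 63 60
f 63 58 64
f 63 64 60
f 64 58 65
f 64 65 60
f 65 58 66
f 65 66 60
f 66 58 67
f 66 67 60
f 67 58 59
f 67 59 60
f 69 68 71
f 69 71 70
f 71 68 72
f 71 72 70
f 72 68 73
f 72 73 70
f 73 68 74
f 73 74 70
f 74 68 75
f 74 75 70
f 75 68 76
f 75 76 70
f 76 68 77
f 76 77 70
f 77 68 78
f 77 78 70
f 78 68 79
f 78 79 70
f 79 68 80
f 79 80 70
f 80 68 81
f 80 81 70
f 81 68 69
f 81 69 70
f 83 82 86
f 83 86 84
f 84 86 87
f 84 87 85
f 86 82 88
f 86 88 87
f 87 88 89
f 87 89 85
f 88 82 90
f 88 90 89
f 89 90 91
f 89 91 85
f 90 82 92
f 90 92 91
f 91 92 93
f 91 93 85
f 92 82 94
f 92 94 93
f 93 94 95
f 93 95 85
f 94 82 96
f 94 96 95
f 95 96 97
f 95 97 85
f 96 82 98
f 96 98 97
f 97 98 99
f 97 99 85
f 98 82 100
f 98 100 99
f 99 100 101
f 99 101 85
f 100 82 83
f 100 83 101
f 101 83 84
f 101 84 85



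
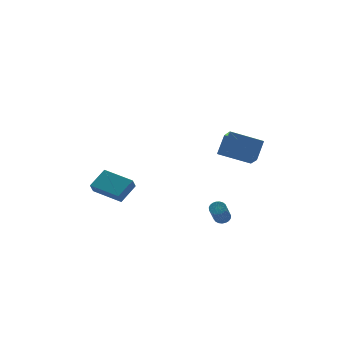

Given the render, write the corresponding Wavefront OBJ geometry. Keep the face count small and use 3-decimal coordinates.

v 2.544 -3.713 1.509
v 2.291 -4.71 2.32
v 0.939 -2.71 2.242
v 0.686 -3.707 3.053
v 3.374 -3.113 2.507
v 3.121 -4.11 3.318
v 1.769 -2.11 3.24
v 1.516 -3.107 4.051
v 1.705 -2.089 -3.417
v 2.12 -1.98 -3.14
v 1.449 -2.562 -1.907
v 1.035 -2.671 -2.183
v 2.005 -1.803 -3.119
v 1.334 -2.385 -1.885
v 1.838 -1.676 -3.15
v 1.168 -2.257 -1.916
v 1.648 -1.62 -3.226
v 0.978 -2.201 -1.992
v 1.469 -1.645 -3.336
v 0.798 -2.226 -2.102
v 1.33 -1.747 -3.459
v 0.659 -2.328 -2.225
v 1.256 -1.908 -3.576
v 0.585 -2.49 -2.342
v 1.259 -2.1 -3.664
v 0.589 -2.682 -2.43
v 1.34 -2.291 -3.71
v 0.67 -2.873 -2.476
v 1.484 -2.447 -3.706
v 0.814 -3.028 -2.472
v 1.666 -2.541 -3.651
v 0.996 -3.122 -2.417
v 1.855 -2.556 -3.556
v 1.185 -3.138 -2.322
v 2.018 -2.491 -3.437
v 1.348 -3.073 -2.203
v 2.127 -2.357 -3.314
v 1.457 -2.939 -2.08
v 2.163 -2.176 -3.209
v 1.492 -2.758 -1.975
v -2.334 2.569 -3.315
v -2.664 2.305 -2.635
v -3.227 4.404 -3.034
v -3.556 4.14 -2.355
v -1.124 3.04 -2.545
v -1.453 2.776 -1.866
v -2.016 4.875 -2.265
v -2.346 4.611 -1.585
f 2 4 1
f 5 2 1
f 1 4 3
f 3 5 1
f 2 8 4
f 6 2 5
f 6 8 2
f 4 8 3
f 7 5 3
f 3 8 7
f 7 6 5
f 8 6 7
f 10 9 13
f 10 13 11
f 11 13 14
f 11 14 12
f 13 9 15
f 13 15 14
f 14 15 16
f 14 16 12
f 15 9 17
f 15 17 16
f 16 17 18
f 16 18 12
f 17 9 19
f 17 19 18
f 18 19 20
f 18 20 12
f 19 9 21
f 19 21 20
f 20 21 22
f 20 22 12
f 21 9 23
f 21 23 22
f 22 23 24
f 22 24 12
f 23 9 25
f 23 25 24
f 24 25 26
f 24 26 12
f 25 9 27
f 25 27 26
f 26 27 28
f 26 28 12
f 27 9 29
f 27 29 28
f 28 29 30
f 28 30 12
f 29 9 31
f 29 31 30
f 30 31 32
f 30 32 12
f 31 9 33
f 31 33 32
f 32 33 34
f 32 34 12
f 33 9 35
f 33 35 34
f 34 35 36
f 34 36 12
f 35 9 37
f 35 37 36
f 36 37 38
f 36 38 12
f 37 9 39
f 37 39 38
f 38 39 40
f 38 40 12
f 39 9 10
f 39 10 40
f 40 10 11
f 40 11 12
f 42 44 41
f 45 42 41
f 41 44 43
f 43 45 41
f 42 48 44
f 46 42 45
f 46 48 42
f 44 48 43
f 47 45 43
f 43 48 47
f 47 46 45
f 48 46 47



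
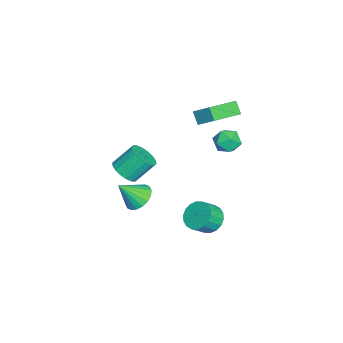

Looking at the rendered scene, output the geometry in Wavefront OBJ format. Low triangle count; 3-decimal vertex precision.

v -1.169 -2.331 -3.995
v -0.475 -1.676 -3.699
v -0.711 -3.429 -2.645
v -0.835 -1.547 -3.472
v -1.262 -1.574 -3.349
v -1.67 -1.751 -3.353
v -1.98 -2.042 -3.485
v -2.128 -2.391 -3.718
v -2.087 -2.728 -4.006
v -1.864 -2.986 -4.292
v -1.504 -3.115 -4.519
v -1.077 -3.088 -4.642
v -0.668 -2.912 -4.637
v -0.359 -2.62 -4.505
v -0.21 -2.271 -4.272
v -0.252 -1.934 -3.985
v -1.225 0.819 3.964
v -0.725 1.79 4.808
v -2.87 2.142 3.418
v -2.369 3.113 4.261
v -0.711 1.167 3.259
v -0.21 2.138 4.102
v -2.355 2.49 2.712
v -1.855 3.461 3.556
v 2.361 -2.492 1.276
v 2.97 -2.889 1.824
v 2.568 -1.864 3.012
v 1.959 -1.468 2.464
v 3.186 -2.597 1.645
v 2.784 -1.572 2.833
v 3.239 -2.284 1.393
v 2.837 -1.259 2.581
v 3.118 -2.013 1.118
v 2.716 -0.988 2.306
v 2.847 -1.836 0.874
v 2.445 -0.811 2.063
v 2.48 -1.79 0.71
v 2.078 -0.765 1.898
v 2.089 -1.883 0.658
v 1.687 -0.858 1.846
v 1.752 -2.096 0.728
v 1.35 -1.071 1.916
v 1.536 -2.388 0.907
v 1.134 -1.363 2.095
v 1.483 -2.701 1.159
v 1.081 -1.676 2.347
v 1.604 -2.972 1.434
v 1.202 -1.947 2.622
v 1.875 -3.149 1.677
v 1.473 -2.124 2.866
v 2.242 -3.195 1.842
v 1.84 -2.17 3.03
v 2.633 -3.102 1.894
v 2.231 -2.077 3.082
v 1.11 2.121 -3.458
v 1.756 2.841 -3.38
v 2.396 2.178 -2.565
v 1.75 1.459 -2.642
v 1.467 2.938 -3.075
v 2.107 2.275 -2.259
v 1.107 2.873 -2.845
v 1.747 2.211 -2.029
v 0.748 2.66 -2.737
v 1.388 1.997 -1.921
v 0.461 2.339 -2.771
v 1.1 1.677 -1.956
v 0.302 1.976 -2.942
v 0.941 1.314 -2.126
v 0.303 1.641 -3.214
v 0.943 0.979 -2.399
v 0.464 1.402 -3.535
v 1.104 0.739 -2.72
v 0.753 1.305 -3.841
v 1.393 0.642 -3.025
v 1.113 1.369 -4.071
v 1.753 0.707 -3.255
v 1.472 1.583 -4.179
v 2.112 0.92 -3.363
v 1.76 1.903 -4.144
v 2.399 1.241 -3.329
v 1.919 2.266 -3.974
v 2.558 1.604 -3.158
v 1.917 2.601 -3.701
v 2.557 1.939 -2.886
v -2.625 3.149 1.41
v -1.717 2.973 1.379
v -2.823 2.347 0.161
v -1.915 2.171 0.13
v -2.437 1.796 0.797
v -2.315 2.292 1.568
v -2.225 3.028 -0.028
v -2.103 3.524 0.743
v -1.47 2.898 0.49
v -1.601 2.137 1
v -2.939 3.183 0.54
v -3.07 2.422 1.05
f 2 1 4
f 2 4 3
f 4 1 5
f 4 5 3
f 5 1 6
f 5 6 3
f 6 1 7
f 6 7 3
f 7 1 8
f 7 8 3
f 8 1 9
f 8 9 3
f 9 1 10
f 9 10 3
f 10 1 11
f 10 11 3
f 11 1 12
f 11 12 3
f 12 1 13
f 12 13 3
f 13 1 14
f 13 14 3
f 14 1 15
f 14 15 3
f 15 1 16
f 15 16 3
f 16 1 2
f 16 2 3
f 18 20 17
f 21 18 17
f 17 20 19
f 19 21 17
f 18 24 20
f 22 18 21
f 22 24 18
f 20 24 19
f 23 21 19
f 19 24 23
f 23 22 21
f 24 22 23
f 26 25 29
f 26 29 27
f 27 29 30
f 27 30 28
f 29 25 31
f 29 31 30
f 30 31 32
f 30 32 28
f 31 25 33
f 31 33 32
f 32 33 34
f 32 34 28
f 33 25 35
f 33 35 34
f 34 35 36
f 34 36 28
f 35 25 37
f 35 37 36
f 36 37 38
f 36 38 28
f 37 25 39
f 37 39 38
f 38 39 40
f 38 40 28
f 39 25 41
f 39 41 40
f 40 41 42
f 40 42 28
f 41 25 43
f 41 43 42
f 42 43 44
f 42 44 28
f 43 25 45
f 43 45 44
f 44 45 46
f 44 46 28
f 45 25 47
f 45 47 46
f 46 47 48
f 46 48 28
f 47 25 49
f 47 49 48
f 48 49 50
f 48 50 28
f 49 25 51
f 49 51 50
f 50 51 52
f 50 52 28
f 51 25 53
f 51 53 52
f 52 53 54
f 52 54 28
f 53 25 26
f 53 26 54
f 54 26 27
f 54 27 28
f 56 55 59
f 56 59 57
f 57 59 60
f 57 60 58
f 59 55 61
f 59 61 60
f 60 61 62
f 60 62 58
f 61 55 63
f 61 63 62
f 62 63 64
f 62 64 58
f 63 55 65
f 63 65 64
f 64 65 66
f 64 66 58
f 65 55 67
f 65 67 66
f 66 67 68
f 66 68 58
f 67 55 69
f 67 69 68
f 68 69 70
f 68 70 58
f 69 55 71
f 69 71 70
f 70 71 72
f 70 72 58
f 71 55 73
f 71 73 72
f 72 73 74
f 72 74 58
f 73 55 75
f 73 75 74
f 74 75 76
f 74 76 58
f 75 55 77
f 75 77 76
f 76 77 78
f 76 78 58
f 77 55 79
f 77 79 78
f 78 79 80
f 78 80 58
f 79 55 81
f 79 81 80
f 80 81 82
f 80 82 58
f 81 55 83
f 81 83 82
f 82 83 84
f 82 84 58
f 83 55 56
f 83 56 84
f 84 56 57
f 84 57 58
f 85 96 90
f 85 90 86
f 85 86 92
f 85 92 95
f 85 95 96
f 86 90 94
f 90 96 89
f 96 95 87
f 95 92 91
f 92 86 93
f 88 94 89
f 88 89 87
f 88 87 91
f 88 91 93
f 88 93 94
f 89 94 90
f 87 89 96
f 91 87 95
f 93 91 92
f 94 93 86



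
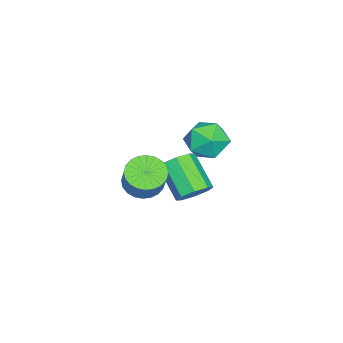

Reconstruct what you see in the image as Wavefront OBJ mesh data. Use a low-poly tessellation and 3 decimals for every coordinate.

v 0.466 1.191 -0.165
v 1.09 1.376 0.5
v 0.037 0.154 1.829
v -0.586 -0.031 1.165
v 0.549 1.839 0.497
v -0.504 0.617 1.826
v -0.04 1.922 0.107
v -1.093 0.7 1.436
v -0.333 1.577 -0.443
v -1.386 0.355 0.886
v -0.157 1.006 -0.829
v -1.21 -0.216 0.5
v 0.384 0.543 -0.826
v -0.669 -0.679 0.503
v 0.973 0.46 -0.436
v -0.08 -0.762 0.893
v 1.266 0.805 0.114
v 0.213 -0.417 1.443
v 2.462 -0.606 1.717
v 3.226 -0.372 1.15
v 4.063 0.06 2.456
v 3.298 -0.174 3.023
v 3.037 -0.04 1.161
v 3.873 0.392 2.467
v 2.76 0.206 1.257
v 3.597 0.638 2.563
v 2.438 0.328 1.423
v 3.275 0.761 2.729
v 2.12 0.308 1.633
v 2.956 0.741 2.939
v 1.853 0.149 1.857
v 2.69 0.582 3.163
v 1.679 -0.125 2.059
v 2.516 0.308 3.365
v 1.625 -0.472 2.209
v 2.461 -0.04 3.515
v 1.697 -0.84 2.284
v 2.534 -0.408 3.59
v 1.887 -1.172 2.273
v 2.723 -0.74 3.579
v 2.163 -1.418 2.177
v 3 -0.986 3.483
v 2.485 -1.541 2.011
v 3.322 -1.108 3.317
v 2.804 -1.521 1.801
v 3.64 -1.088 3.107
v 3.07 -1.362 1.577
v 3.907 -0.929 2.883
v 3.244 -1.088 1.375
v 4.081 -0.655 2.681
v 3.299 -0.74 1.225
v 4.135 -0.308 2.531
v -3.527 1.326 1.619
v -2.868 1.471 0.59
v -2.052 0.249 2.41
v -1.393 0.394 1.381
v -1.6 1.356 2.12
v -2.512 2.022 1.631
v -2.408 -0.302 1.369
v -3.32 0.364 0.88
v -2.177 0.465 0.436
v -1.678 1.49 0.899
v -3.242 0.23 2.101
v -2.743 1.255 2.564
f 2 1 5
f 2 5 3
f 3 5 6
f 3 6 4
f 5 1 7
f 5 7 6
f 6 7 8
f 6 8 4
f 7 1 9
f 7 9 8
f 8 9 10
f 8 10 4
f 9 1 11
f 9 11 10
f 10 11 12
f 10 12 4
f 11 1 13
f 11 13 12
f 12 13 14
f 12 14 4
f 13 1 15
f 13 15 14
f 14 15 16
f 14 16 4
f 15 1 17
f 15 17 16
f 16 17 18
f 16 18 4
f 17 1 2
f 17 2 18
f 18 2 3
f 18 3 4
f 20 19 23
f 20 23 21
f 21 23 24
f 21 24 22
f 23 19 25
f 23 25 24
f 24 25 26
f 24 26 22
f 25 19 27
f 25 27 26
f 26 27 28
f 26 28 22
f 27 19 29
f 27 29 28
f 28 29 30
f 28 30 22
f 29 19 31
f 29 31 30
f 30 31 32
f 30 32 22
f 31 19 33
f 31 33 32
f 32 33 34
f 32 34 22
f 33 19 35
f 33 35 34
f 34 35 36
f 34 36 22
f 35 19 37
f 35 37 36
f 36 37 38
f 36 38 22
f 37 19 39
f 37 39 38
f 38 39 40
f 38 40 22
f 39 19 41
f 39 41 40
f 40 41 42
f 40 42 22
f 41 19 43
f 41 43 42
f 42 43 44
f 42 44 22
f 43 19 45
f 43 45 44
f 44 45 46
f 44 46 22
f 45 19 47
f 45 47 46
f 46 47 48
f 46 48 22
f 47 19 49
f 47 49 48
f 48 49 50
f 48 50 22
f 49 19 51
f 49 51 50
f 50 51 52
f 50 52 22
f 51 19 20
f 51 20 52
f 52 20 21
f 52 21 22
f 53 64 58
f 53 58 54
f 53 54 60
f 53 60 63
f 53 63 64
f 54 58 62
f 58 64 57
f 64 63 55
f 63 60 59
f 60 54 61
f 56 62 57
f 56 57 55
f 56 55 59
f 56 59 61
f 56 61 62
f 57 62 58
f 55 57 64
f 59 55 63
f 61 59 60
f 62 61 54



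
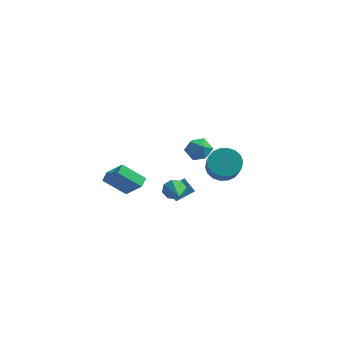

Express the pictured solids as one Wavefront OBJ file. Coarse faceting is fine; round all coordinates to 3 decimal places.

v -0.365 -0.51 -1.106
v 0.159 -1.613 -0.485
v 0.566 0.281 -0.486
v 1.089 -0.822 0.136
v 0.231 -0.638 -1.836
v 0.754 -1.741 -1.214
v 1.161 0.153 -1.215
v 1.685 -0.95 -0.594
v 0.618 -1.69 -0.21
v 0.907 -1.287 0.38
v 1.562 -3.45 0.53
v 0.379 -1.519 0.502
v -0.009 -1.851 0.207
v -0.029 -2.088 -0.332
v 0.329 -2.092 -0.799
v 0.857 -1.86 -0.921
v 1.245 -1.529 -0.627
v 1.266 -1.291 -0.088
v 3.522 -1.102 2.174
v 4.379 -1.354 1.584
v 4.934 -2.63 2.936
v 4.078 -2.378 3.526
v 4.538 -0.997 1.856
v 5.094 -2.273 3.207
v 4.497 -0.66 2.191
v 5.052 -1.937 3.542
v 4.262 -0.412 2.522
v 4.818 -1.688 3.873
v 3.881 -0.3 2.785
v 4.437 -1.576 4.136
v 3.429 -0.346 2.926
v 3.984 -1.623 4.278
v 2.995 -0.543 2.919
v 3.551 -1.819 4.27
v 2.666 -0.85 2.764
v 3.221 -2.126 4.116
v 2.506 -1.207 2.493
v 3.062 -2.483 3.844
v 2.548 -1.543 2.158
v 3.103 -2.82 3.509
v 2.782 -1.792 1.827
v 3.338 -3.068 3.178
v 3.163 -1.904 1.564
v 3.719 -3.18 2.915
v 3.616 -1.857 1.422
v 4.171 -3.134 2.774
v 4.049 -1.661 1.43
v 4.605 -2.937 2.781
v 0.456 4.754 -0.154
v 1.152 4.078 0.038
v -0.652 3.602 -0.198
v 0.044 2.926 -0.006
v -0.219 3.576 0.691
v 0.466 4.288 0.718
v 0.034 3.392 -0.878
v 0.719 4.104 -0.851
v 0.891 3.237 -0.41
v 0.734 3.35 0.56
v -0.234 4.33 -0.72
v -0.391 4.443 0.25
v -5.311 1.163 -2.65
v -4.081 0.785 -1.377
v -5.336 1.961 -2.389
v -4.105 1.583 -1.116
v -3.875 1.617 -3.904
v -2.644 1.239 -2.631
v -3.899 2.415 -3.643
v -2.669 2.037 -2.37
f 2 4 1
f 5 2 1
f 1 4 3
f 3 5 1
f 2 8 4
f 6 2 5
f 6 8 2
f 4 8 3
f 7 5 3
f 3 8 7
f 7 6 5
f 8 6 7
f 10 9 12
f 10 12 11
f 12 9 13
f 12 13 11
f 13 9 14
f 13 14 11
f 14 9 15
f 14 15 11
f 15 9 16
f 15 16 11
f 16 9 17
f 16 17 11
f 17 9 18
f 17 18 11
f 18 9 10
f 18 10 11
f 20 19 23
f 20 23 21
f 21 23 24
f 21 24 22
f 23 19 25
f 23 25 24
f 24 25 26
f 24 26 22
f 25 19 27
f 25 27 26
f 26 27 28
f 26 28 22
f 27 19 29
f 27 29 28
f 28 29 30
f 28 30 22
f 29 19 31
f 29 31 30
f 30 31 32
f 30 32 22
f 31 19 33
f 31 33 32
f 32 33 34
f 32 34 22
f 33 19 35
f 33 35 34
f 34 35 36
f 34 36 22
f 35 19 37
f 35 37 36
f 36 37 38
f 36 38 22
f 37 19 39
f 37 39 38
f 38 39 40
f 38 40 22
f 39 19 41
f 39 41 40
f 40 41 42
f 40 42 22
f 41 19 43
f 41 43 42
f 42 43 44
f 42 44 22
f 43 19 45
f 43 45 44
f 44 45 46
f 44 46 22
f 45 19 47
f 45 47 46
f 46 47 48
f 46 48 22
f 47 19 20
f 47 20 48
f 48 20 21
f 48 21 22
f 49 60 54
f 49 54 50
f 49 50 56
f 49 56 59
f 49 59 60
f 50 54 58
f 54 60 53
f 60 59 51
f 59 56 55
f 56 50 57
f 52 58 53
f 52 53 51
f 52 51 55
f 52 55 57
f 52 57 58
f 53 58 54
f 51 53 60
f 55 51 59
f 57 55 56
f 58 57 50
f 62 64 61
f 65 62 61
f 61 64 63
f 63 65 61
f 62 68 64
f 66 62 65
f 66 68 62
f 64 68 63
f 67 65 63
f 63 68 67
f 67 66 65
f 68 66 67



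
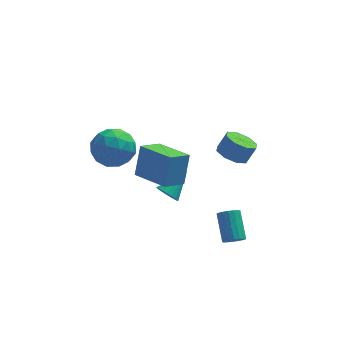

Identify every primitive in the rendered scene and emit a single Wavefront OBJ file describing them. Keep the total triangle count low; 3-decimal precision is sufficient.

v 2.837 -2.562 -3.055
v 3.226 -2.243 -3.322
v 2.973 -1.039 -2.252
v 2.583 -1.358 -1.985
v 2.993 -2.18 -3.448
v 2.74 -0.976 -2.378
v 2.724 -2.204 -3.484
v 2.47 -1.001 -2.414
v 2.48 -2.311 -3.422
v 2.227 -1.107 -2.352
v 2.319 -2.475 -3.276
v 2.065 -1.271 -2.206
v 2.275 -2.659 -3.079
v 2.022 -1.455 -2.009
v 2.361 -2.82 -2.877
v 2.108 -1.617 -1.807
v 2.555 -2.923 -2.715
v 2.302 -1.719 -1.645
v 2.814 -2.943 -2.631
v 2.561 -1.739 -1.562
v 3.078 -2.875 -2.645
v 2.825 -1.672 -1.575
v 3.287 -2.736 -2.752
v 3.034 -1.532 -1.682
v 3.393 -2.557 -2.929
v 3.139 -1.353 -1.859
v 3.371 -2.379 -3.134
v 3.117 -1.175 -2.065
v -3.625 -0.003 2.62
v -2.543 -0 3.057
v -3.137 -1.38 1.423
v -2.055 -1.377 1.86
v -2.945 -1.762 2.509
v -3.247 -0.911 3.249
v -2.433 -0.469 1.231
v -2.735 0.382 1.971
v -1.806 -0.288 2.199
v -2.123 -1.087 2.989
v -3.557 -0.293 1.491
v -3.874 -1.092 2.281
v -3.127 0.119 2.944
v -2.553 -1.499 1.536
v -3.077 -1.725 1.918
v -2.441 -1.724 2.175
v -3.541 -0.416 3.056
v -2.905 -0.414 3.313
v -3.141 -1.45 2.991
v -2.775 -0.966 1.167
v -2.139 -0.964 1.424
v -3.239 0.344 2.305
v -2.603 0.345 2.562
v -2.539 0.07 1.489
v -2.058 -0.048 2.696
v -1.771 -0.857 1.992
v -1.993 -0.324 1.623
v -2.17 0.176 2.058
v -2.244 -0.518 3.16
v -1.957 -1.327 2.457
v -2.48 -1.553 2.838
v -2.658 -1.053 3.273
v -1.811 -0.687 2.656
v -3.723 -0.053 2.023
v -3.436 -0.862 1.32
v -3.022 -0.327 1.207
v -3.2 0.173 1.642
v -3.909 -0.523 2.488
v -3.622 -1.332 1.784
v -3.51 -1.556 2.422
v -3.687 -1.056 2.857
v -3.869 -0.693 1.824
v -0.335 1.118 -2.769
v 0.18 0.711 -2.905
v 0.615 2.022 -1.871
v 0.197 0.898 -3.111
v 0.123 1.122 -3.258
v -0.031 1.346 -3.321
v -0.238 1.53 -3.288
v -0.461 1.643 -3.165
v -0.662 1.665 -2.974
v -0.807 1.593 -2.748
v -0.871 1.438 -2.525
v -0.841 1.228 -2.344
v -0.725 0.999 -2.237
v -0.541 0.79 -2.222
v -0.321 0.638 -2.301
v -0.104 0.569 -2.462
v 0.073 0.595 -2.675
v -0.409 -3.629 1.859
v -0.153 -3.009 3.421
v -1.804 -2.207 1.523
v -1.548 -1.587 3.085
v 0.468 -2.873 1.415
v 0.724 -2.253 2.977
v -0.927 -1.451 1.079
v -0.671 -0.831 2.641
v 2.855 3.229 -1.494
v 3.619 3.377 -1.924
v 4.11 3.599 -0.977
v 3.345 3.451 -0.546
v 3.242 3.941 -1.861
v 3.733 4.163 -0.914
v 2.638 4.088 -1.583
v 3.129 4.31 -0.636
v 2.161 3.731 -1.253
v 2.652 3.954 -0.305
v 2.09 3.081 -1.063
v 2.581 3.303 -0.116
v 2.467 2.517 -1.126
v 2.958 2.739 -0.179
v 3.071 2.37 -1.404
v 3.562 2.592 -0.457
v 3.548 2.726 -1.735
v 4.039 2.949 -0.787
f 2 1 5
f 2 5 3
f 3 5 6
f 3 6 4
f 5 1 7
f 5 7 6
f 6 7 8
f 6 8 4
f 7 1 9
f 7 9 8
f 8 9 10
f 8 10 4
f 9 1 11
f 9 11 10
f 10 11 12
f 10 12 4
f 11 1 13
f 11 13 12
f 12 13 14
f 12 14 4
f 13 1 15
f 13 15 14
f 14 15 16
f 14 16 4
f 15 1 17
f 15 17 16
f 16 17 18
f 16 18 4
f 17 1 19
f 17 19 18
f 18 19 20
f 18 20 4
f 19 1 21
f 19 21 20
f 20 21 22
f 20 22 4
f 21 1 23
f 21 23 22
f 22 23 24
f 22 24 4
f 23 1 25
f 23 25 24
f 24 25 26
f 24 26 4
f 25 1 27
f 25 27 26
f 26 27 28
f 26 28 4
f 27 1 2
f 27 2 28
f 28 2 3
f 28 3 4
f 29 66 45
f 66 40 69
f 45 69 34
f 66 69 45
f 29 45 41
f 45 34 46
f 41 46 30
f 45 46 41
f 29 41 50
f 41 30 51
f 50 51 36
f 41 51 50
f 29 50 62
f 50 36 65
f 62 65 39
f 50 65 62
f 29 62 66
f 62 39 70
f 66 70 40
f 62 70 66
f 30 46 57
f 46 34 60
f 57 60 38
f 46 60 57
f 34 69 47
f 69 40 68
f 47 68 33
f 69 68 47
f 40 70 67
f 70 39 63
f 67 63 31
f 70 63 67
f 39 65 64
f 65 36 52
f 64 52 35
f 65 52 64
f 36 51 56
f 51 30 53
f 56 53 37
f 51 53 56
f 32 58 44
f 58 38 59
f 44 59 33
f 58 59 44
f 32 44 42
f 44 33 43
f 42 43 31
f 44 43 42
f 32 42 49
f 42 31 48
f 49 48 35
f 42 48 49
f 32 49 54
f 49 35 55
f 54 55 37
f 49 55 54
f 32 54 58
f 54 37 61
f 58 61 38
f 54 61 58
f 33 59 47
f 59 38 60
f 47 60 34
f 59 60 47
f 31 43 67
f 43 33 68
f 67 68 40
f 43 68 67
f 35 48 64
f 48 31 63
f 64 63 39
f 48 63 64
f 37 55 56
f 55 35 52
f 56 52 36
f 55 52 56
f 38 61 57
f 61 37 53
f 57 53 30
f 61 53 57
f 72 71 74
f 72 74 73
f 74 71 75
f 74 75 73
f 75 71 76
f 75 76 73
f 76 71 77
f 76 77 73
f 77 71 78
f 77 78 73
f 78 71 79
f 78 79 73
f 79 71 80
f 79 80 73
f 80 71 81
f 80 81 73
f 81 71 82
f 81 82 73
f 82 71 83
f 82 83 73
f 83 71 84
f 83 84 73
f 84 71 85
f 84 85 73
f 85 71 86
f 85 86 73
f 86 71 87
f 86 87 73
f 87 71 72
f 87 72 73
f 89 91 88
f 92 89 88
f 88 91 90
f 90 92 88
f 89 95 91
f 93 89 92
f 93 95 89
f 91 95 90
f 94 92 90
f 90 95 94
f 94 93 92
f 95 93 94
f 97 96 100
f 97 100 98
f 98 100 101
f 98 101 99
f 100 96 102
f 100 102 101
f 101 102 103
f 101 103 99
f 102 96 104
f 102 104 103
f 103 104 105
f 103 105 99
f 104 96 106
f 104 106 105
f 105 106 107
f 105 107 99
f 106 96 108
f 106 108 107
f 107 108 109
f 107 109 99
f 108 96 110
f 108 110 109
f 109 110 111
f 109 111 99
f 110 96 112
f 110 112 111
f 111 112 113
f 111 113 99
f 112 96 97
f 112 97 113
f 113 97 98
f 113 98 99



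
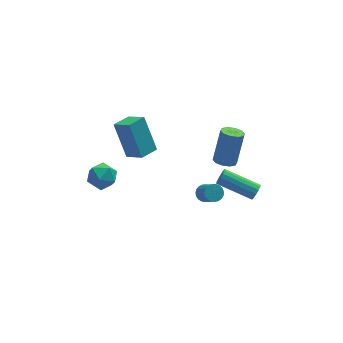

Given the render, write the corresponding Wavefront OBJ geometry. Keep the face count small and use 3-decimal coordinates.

v -3.305 1.824 -3.01
v -2.726 1.315 -2.481
v -4.474 0.985 -2.539
v -3.895 0.476 -2.01
v -4.071 1.367 -1.787
v -3.348 1.886 -2.078
v -3.852 0.414 -2.942
v -3.129 0.933 -3.233
v -3.064 0.443 -2.438
v -3.199 1.033 -1.724
v -4.001 1.267 -3.296
v -4.136 1.857 -2.582
v 1.801 -0.344 -4.178
v 2.284 -0.492 -4.42
v 2.502 -1.444 -3.404
v 2.019 -1.296 -3.162
v 2.352 -0.322 -4.276
v 2.57 -1.274 -3.259
v 2.325 -0.156 -4.115
v 2.543 -1.108 -3.098
v 2.207 -0.023 -3.965
v 2.425 -0.975 -2.948
v 2.019 0.055 -3.852
v 2.237 -0.897 -2.835
v 1.793 0.064 -3.795
v 2.012 -0.888 -2.778
v 1.569 0.002 -3.804
v 1.787 -0.95 -2.788
v 1.385 -0.119 -3.879
v 1.603 -1.071 -2.862
v 1.272 -0.28 -4.005
v 1.491 -1.232 -2.988
v 1.251 -0.451 -4.161
v 1.47 -1.403 -3.144
v 1.326 -0.604 -4.32
v 1.544 -1.556 -3.303
v 1.482 -0.712 -4.455
v 1.7 -1.664 -3.438
v 1.693 -0.756 -4.542
v 1.912 -1.709 -3.525
v 1.923 -0.729 -4.566
v 2.142 -1.682 -3.549
v 2.132 -0.636 -4.523
v 2.35 -1.588 -3.506
v 3.727 -3.24 -1.488
v 4.027 -3.049 -1.123
v 2.393 -1.929 -0.366
v 2.093 -2.12 -0.732
v 4.049 -2.88 -1.324
v 2.415 -1.76 -0.568
v 3.985 -2.808 -1.57
v 2.351 -1.688 -0.814
v 3.852 -2.851 -1.794
v 2.218 -1.732 -1.038
v 3.685 -2.999 -1.936
v 2.051 -1.879 -1.179
v 3.53 -3.211 -1.957
v 1.896 -2.091 -1.201
v 3.427 -3.431 -1.854
v 1.793 -2.311 -1.097
v 3.405 -3.6 -1.652
v 1.771 -2.48 -0.896
v 3.469 -3.672 -1.406
v 1.835 -2.552 -0.65
v 3.602 -3.628 -1.182
v 1.968 -2.509 -0.426
v 3.769 -3.481 -1.041
v 2.135 -2.361 -0.284
v 3.924 -3.269 -1.019
v 2.29 -2.149 -0.263
v -2.035 -1.509 1.598
v -2.411 -0.392 3.444
v -2.652 -0.64 0.946
v -3.028 0.477 2.792
v -1.072 -0.937 1.448
v -1.448 0.18 3.294
v -1.689 -0.068 0.796
v -2.065 1.049 2.642
v 3.216 0.655 -2.66
v 3.807 0.87 -2.918
v 4.416 1.499 -0.998
v 3.824 1.285 -0.74
v 3.534 1.189 -2.936
v 4.143 1.818 -1.016
v 3.14 1.304 -2.848
v 3.748 1.934 -0.929
v 2.774 1.172 -2.689
v 3.383 1.801 -0.769
v 2.577 0.842 -2.519
v 3.186 1.471 -0.599
v 2.624 0.441 -2.402
v 3.233 1.07 -0.482
v 2.897 0.122 -2.384
v 3.506 0.751 -0.464
v 3.292 0.006 -2.471
v 3.9 0.636 -0.552
v 3.657 0.139 -2.631
v 4.266 0.768 -0.711
v 3.854 0.469 -2.801
v 4.463 1.098 -0.881
f 1 12 6
f 1 6 2
f 1 2 8
f 1 8 11
f 1 11 12
f 2 6 10
f 6 12 5
f 12 11 3
f 11 8 7
f 8 2 9
f 4 10 5
f 4 5 3
f 4 3 7
f 4 7 9
f 4 9 10
f 5 10 6
f 3 5 12
f 7 3 11
f 9 7 8
f 10 9 2
f 14 13 17
f 14 17 15
f 15 17 18
f 15 18 16
f 17 13 19
f 17 19 18
f 18 19 20
f 18 20 16
f 19 13 21
f 19 21 20
f 20 21 22
f 20 22 16
f 21 13 23
f 21 23 22
f 22 23 24
f 22 24 16
f 23 13 25
f 23 25 24
f 24 25 26
f 24 26 16
f 25 13 27
f 25 27 26
f 26 27 28
f 26 28 16
f 27 13 29
f 27 29 28
f 28 29 30
f 28 30 16
f 29 13 31
f 29 31 30
f 30 31 32
f 30 32 16
f 31 13 33
f 31 33 32
f 32 33 34
f 32 34 16
f 33 13 35
f 33 35 34
f 34 35 36
f 34 36 16
f 35 13 37
f 35 37 36
f 36 37 38
f 36 38 16
f 37 13 39
f 37 39 38
f 38 39 40
f 38 40 16
f 39 13 41
f 39 41 40
f 40 41 42
f 40 42 16
f 41 13 43
f 41 43 42
f 42 43 44
f 42 44 16
f 43 13 14
f 43 14 44
f 44 14 15
f 44 15 16
f 46 45 49
f 46 49 47
f 47 49 50
f 47 50 48
f 49 45 51
f 49 51 50
f 50 51 52
f 50 52 48
f 51 45 53
f 51 53 52
f 52 53 54
f 52 54 48
f 53 45 55
f 53 55 54
f 54 55 56
f 54 56 48
f 55 45 57
f 55 57 56
f 56 57 58
f 56 58 48
f 57 45 59
f 57 59 58
f 58 59 60
f 58 60 48
f 59 45 61
f 59 61 60
f 60 61 62
f 60 62 48
f 61 45 63
f 61 63 62
f 62 63 64
f 62 64 48
f 63 45 65
f 63 65 64
f 64 65 66
f 64 66 48
f 65 45 67
f 65 67 66
f 66 67 68
f 66 68 48
f 67 45 69
f 67 69 68
f 68 69 70
f 68 70 48
f 69 45 46
f 69 46 70
f 70 46 47
f 70 47 48
f 72 74 71
f 75 72 71
f 71 74 73
f 73 75 71
f 72 78 74
f 76 72 75
f 76 78 72
f 74 78 73
f 77 75 73
f 73 78 77
f 77 76 75
f 78 76 77
f 80 79 83
f 80 83 81
f 81 83 84
f 81 84 82
f 83 79 85
f 83 85 84
f 84 85 86
f 84 86 82
f 85 79 87
f 85 87 86
f 86 87 88
f 86 88 82
f 87 79 89
f 87 89 88
f 88 89 90
f 88 90 82
f 89 79 91
f 89 91 90
f 90 91 92
f 90 92 82
f 91 79 93
f 91 93 92
f 92 93 94
f 92 94 82
f 93 79 95
f 93 95 94
f 94 95 96
f 94 96 82
f 95 79 97
f 95 97 96
f 96 97 98
f 96 98 82
f 97 79 99
f 97 99 98
f 98 99 100
f 98 100 82
f 99 79 80
f 99 80 100
f 100 80 81
f 100 81 82



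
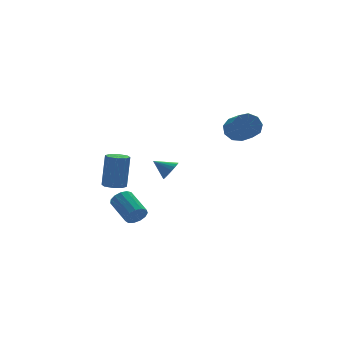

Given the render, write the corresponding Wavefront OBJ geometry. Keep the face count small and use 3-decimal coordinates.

v -1.525 2.154 -1.724
v -1.005 1.8 -1.771
v -0.676 2.033 0.116
v -1.195 2.386 0.164
v -0.917 2.269 -1.844
v -0.588 2.502 0.043
v -1.185 2.67 -1.847
v -0.856 2.902 0.041
v -1.652 2.768 -1.777
v -1.322 3.001 0.11
v -2.044 2.507 -1.676
v -1.715 2.74 0.211
v -2.132 2.038 -1.603
v -1.803 2.271 0.284
v -1.864 1.638 -1.601
v -1.535 1.87 0.287
v -1.398 1.539 -1.67
v -1.068 1.772 0.217
v 3.444 -1.4 2.466
v 4.087 -1.267 2.869
v 3.899 -2.508 3.576
v 3.256 -2.64 3.174
v 3.672 -1.062 3.12
v 3.484 -2.302 3.827
v 3.15 -1.014 3.065
v 2.963 -2.255 3.772
v 2.766 -1.147 2.73
v 2.578 -2.388 3.437
v 2.699 -1.398 2.272
v 2.511 -2.639 2.979
v 2.98 -1.65 1.905
v 2.793 -2.89 2.612
v 3.479 -1.785 1.8
v 3.291 -3.025 2.508
v 3.961 -1.739 2.008
v 3.773 -2.98 2.715
v 4.201 -1.535 2.43
v 4.014 -2.775 3.137
v 2.307 3.277 -1.938
v 2.715 3.791 -2.003
v 1.613 3.903 -1.322
v 2.536 3.82 -2.234
v 2.311 3.742 -2.406
v 2.086 3.571 -2.486
v 1.905 3.342 -2.457
v 1.803 3.1 -2.326
v 1.801 2.893 -2.117
v 1.899 2.762 -1.874
v 2.078 2.733 -1.642
v 2.303 2.811 -1.47
v 2.528 2.982 -1.39
v 2.709 3.211 -1.419
v 2.811 3.453 -1.55
v 2.813 3.66 -1.759
v -0.563 1.636 -3.86
v -0.228 1.87 -4.352
v -0.301 3.359 -3.692
v -0.637 3.124 -3.2
v -0.575 1.894 -4.445
v -0.649 3.383 -3.786
v -0.919 1.836 -4.352
v -0.993 3.325 -3.693
v -1.15 1.715 -4.103
v -1.223 3.203 -3.444
v -1.194 1.568 -3.777
v -1.268 3.057 -3.118
v -1.038 1.443 -3.477
v -1.112 2.931 -2.818
v -0.732 1.379 -3.298
v -0.805 2.868 -2.639
v -0.372 1.396 -3.298
v -0.445 2.885 -2.639
v -0.072 1.49 -3.476
v -0.146 2.979 -2.817
v 0.071 1.63 -3.776
v -0.002 3.119 -3.116
v 0.013 1.771 -4.102
v -0.06 3.26 -3.443
f 2 1 5
f 2 5 3
f 3 5 6
f 3 6 4
f 5 1 7
f 5 7 6
f 6 7 8
f 6 8 4
f 7 1 9
f 7 9 8
f 8 9 10
f 8 10 4
f 9 1 11
f 9 11 10
f 10 11 12
f 10 12 4
f 11 1 13
f 11 13 12
f 12 13 14
f 12 14 4
f 13 1 15
f 13 15 14
f 14 15 16
f 14 16 4
f 15 1 17
f 15 17 16
f 16 17 18
f 16 18 4
f 17 1 2
f 17 2 18
f 18 2 3
f 18 3 4
f 20 19 23
f 20 23 21
f 21 23 24
f 21 24 22
f 23 19 25
f 23 25 24
f 24 25 26
f 24 26 22
f 25 19 27
f 25 27 26
f 26 27 28
f 26 28 22
f 27 19 29
f 27 29 28
f 28 29 30
f 28 30 22
f 29 19 31
f 29 31 30
f 30 31 32
f 30 32 22
f 31 19 33
f 31 33 32
f 32 33 34
f 32 34 22
f 33 19 35
f 33 35 34
f 34 35 36
f 34 36 22
f 35 19 37
f 35 37 36
f 36 37 38
f 36 38 22
f 37 19 20
f 37 20 38
f 38 20 21
f 38 21 22
f 40 39 42
f 40 42 41
f 42 39 43
f 42 43 41
f 43 39 44
f 43 44 41
f 44 39 45
f 44 45 41
f 45 39 46
f 45 46 41
f 46 39 47
f 46 47 41
f 47 39 48
f 47 48 41
f 48 39 49
f 48 49 41
f 49 39 50
f 49 50 41
f 50 39 51
f 50 51 41
f 51 39 52
f 51 52 41
f 52 39 53
f 52 53 41
f 53 39 54
f 53 54 41
f 54 39 40
f 54 40 41
f 56 55 59
f 56 59 57
f 57 59 60
f 57 60 58
f 59 55 61
f 59 61 60
f 60 61 62
f 60 62 58
f 61 55 63
f 61 63 62
f 62 63 64
f 62 64 58
f 63 55 65
f 63 65 64
f 64 65 66
f 64 66 58
f 65 55 67
f 65 67 66
f 66 67 68
f 66 68 58
f 67 55 69
f 67 69 68
f 68 69 70
f 68 70 58
f 69 55 71
f 69 71 70
f 70 71 72
f 70 72 58
f 71 55 73
f 71 73 72
f 72 73 74
f 72 74 58
f 73 55 75
f 73 75 74
f 74 75 76
f 74 76 58
f 75 55 77
f 75 77 76
f 76 77 78
f 76 78 58
f 77 55 56
f 77 56 78
f 78 56 57
f 78 57 58

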